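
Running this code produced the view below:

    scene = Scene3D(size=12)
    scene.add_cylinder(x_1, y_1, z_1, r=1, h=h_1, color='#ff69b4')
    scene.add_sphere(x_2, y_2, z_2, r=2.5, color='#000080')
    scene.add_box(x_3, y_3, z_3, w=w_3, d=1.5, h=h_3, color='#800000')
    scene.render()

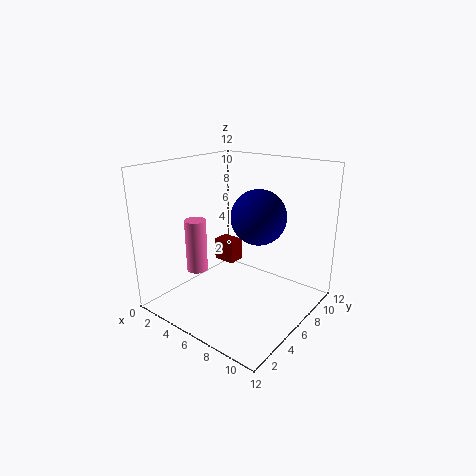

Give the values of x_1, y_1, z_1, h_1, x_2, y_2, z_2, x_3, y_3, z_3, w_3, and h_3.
x_1 = 1, y_1 = 6, z_1 = 1.5, h_1 = 5, x_2 = 6, y_2 = 9, z_2 = 7, x_3 = 2.5, y_3 = 7, z_3 = 2.75, w_3 = 2, h_3 = 2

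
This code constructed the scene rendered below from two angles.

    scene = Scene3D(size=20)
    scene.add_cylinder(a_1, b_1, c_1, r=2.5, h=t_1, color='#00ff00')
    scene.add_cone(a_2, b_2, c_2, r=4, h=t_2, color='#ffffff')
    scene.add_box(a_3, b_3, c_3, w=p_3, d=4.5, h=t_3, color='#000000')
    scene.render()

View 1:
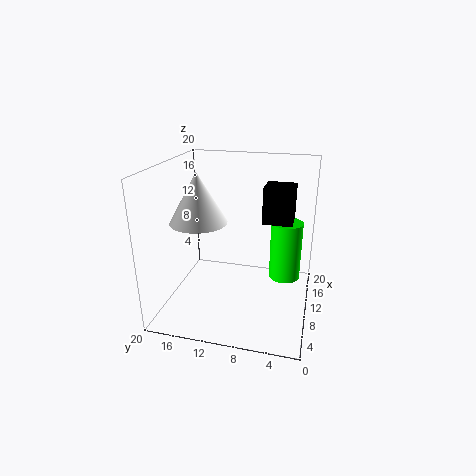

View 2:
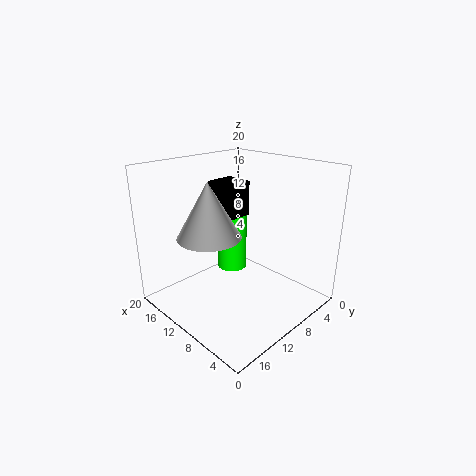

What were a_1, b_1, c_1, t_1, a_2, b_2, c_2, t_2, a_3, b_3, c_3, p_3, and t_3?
a_1 = 17.5; b_1 = 4; c_1 = 0.5; t_1 = 9.5; a_2 = 9.5; b_2 = 15.5; c_2 = 12; t_2 = 7; a_3 = 14.5; b_3 = 3; c_3 = 10.5; p_3 = 4.5; t_3 = 5.5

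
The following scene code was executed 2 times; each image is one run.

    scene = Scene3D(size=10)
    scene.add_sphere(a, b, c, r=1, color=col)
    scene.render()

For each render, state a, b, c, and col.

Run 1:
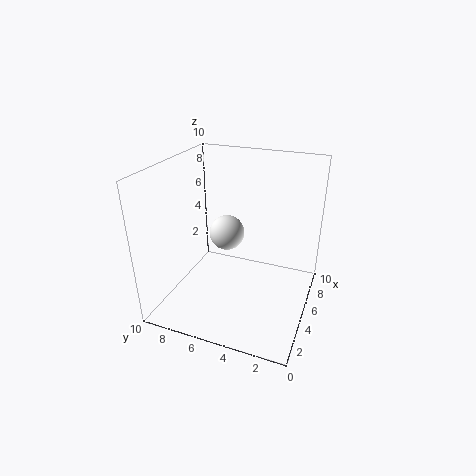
a = 2
b = 4.5
c = 7
col = 'white'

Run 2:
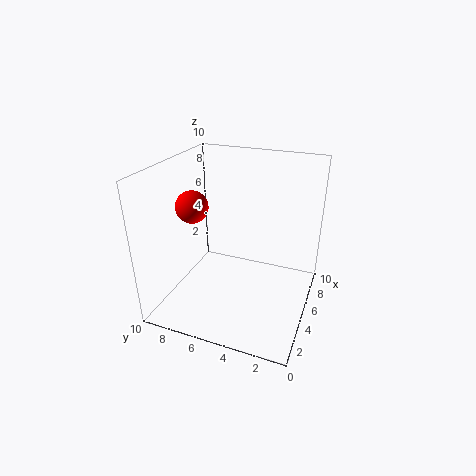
a = 2.5
b = 7
c = 8
col = 'red'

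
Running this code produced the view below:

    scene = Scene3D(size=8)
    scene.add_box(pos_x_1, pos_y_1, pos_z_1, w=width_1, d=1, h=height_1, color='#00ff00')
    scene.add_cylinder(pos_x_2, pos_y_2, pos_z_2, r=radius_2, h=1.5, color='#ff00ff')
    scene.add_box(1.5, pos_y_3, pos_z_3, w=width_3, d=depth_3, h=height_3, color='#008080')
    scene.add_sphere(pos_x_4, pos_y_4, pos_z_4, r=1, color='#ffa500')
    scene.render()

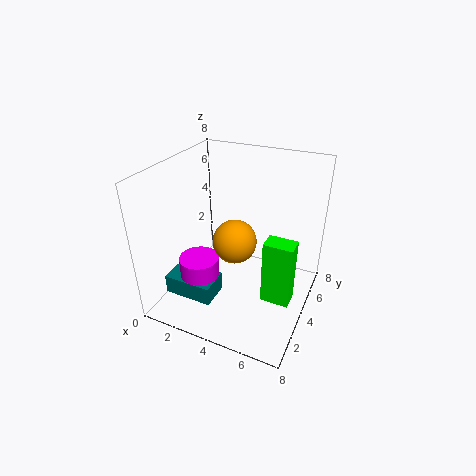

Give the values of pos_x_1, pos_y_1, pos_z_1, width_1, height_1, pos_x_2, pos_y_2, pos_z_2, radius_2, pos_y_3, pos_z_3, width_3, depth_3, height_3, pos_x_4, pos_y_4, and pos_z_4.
pos_x_1 = 6
pos_y_1 = 2.5
pos_z_1 = 1.5
width_1 = 1.5
height_1 = 3.5
pos_x_2 = 3
pos_y_2 = 1.5
pos_z_2 = 2.5
radius_2 = 1
pos_y_3 = 0.5
pos_z_3 = 2
width_3 = 2.5
depth_3 = 1.5
height_3 = 1
pos_x_4 = 5
pos_y_4 = 1.5
pos_z_4 = 5.5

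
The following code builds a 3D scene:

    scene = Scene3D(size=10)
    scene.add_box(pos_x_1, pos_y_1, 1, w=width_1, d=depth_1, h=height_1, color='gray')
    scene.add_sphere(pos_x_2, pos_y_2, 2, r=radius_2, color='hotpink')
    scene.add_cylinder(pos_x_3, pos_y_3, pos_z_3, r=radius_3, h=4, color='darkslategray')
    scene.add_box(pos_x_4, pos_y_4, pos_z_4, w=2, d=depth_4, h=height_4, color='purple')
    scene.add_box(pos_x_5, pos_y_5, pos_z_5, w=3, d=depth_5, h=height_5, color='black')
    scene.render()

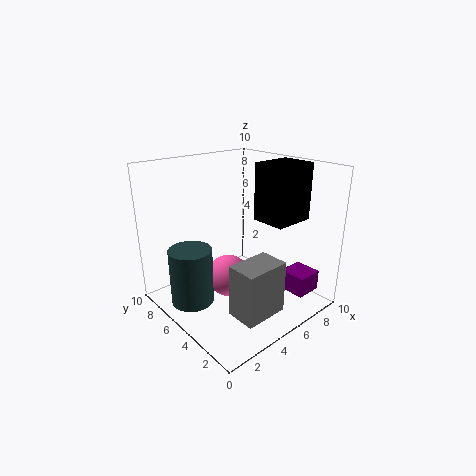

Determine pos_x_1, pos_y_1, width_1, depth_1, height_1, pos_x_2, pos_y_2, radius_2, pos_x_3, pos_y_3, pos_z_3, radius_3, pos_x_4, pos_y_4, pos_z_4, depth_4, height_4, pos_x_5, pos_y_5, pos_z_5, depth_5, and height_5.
pos_x_1 = 2.5
pos_y_1 = 1
width_1 = 3
depth_1 = 2
height_1 = 3.5
pos_x_2 = 4.5
pos_y_2 = 5.5
radius_2 = 1.5
pos_x_3 = 2
pos_y_3 = 6.5
pos_z_3 = 0.5
radius_3 = 1.5
pos_x_4 = 8
pos_y_4 = 1.5
pos_z_4 = 0.5
depth_4 = 2
height_4 = 1.5
pos_x_5 = 6.5
pos_y_5 = 2.5
pos_z_5 = 6
depth_5 = 2.5
height_5 = 4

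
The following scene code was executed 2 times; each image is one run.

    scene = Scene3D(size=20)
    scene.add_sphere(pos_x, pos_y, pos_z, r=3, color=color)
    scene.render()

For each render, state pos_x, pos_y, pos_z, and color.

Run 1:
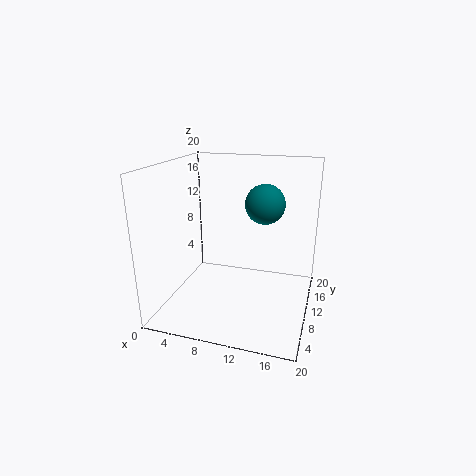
pos_x = 12.5, pos_y = 15.5, pos_z = 13.5, color = 'teal'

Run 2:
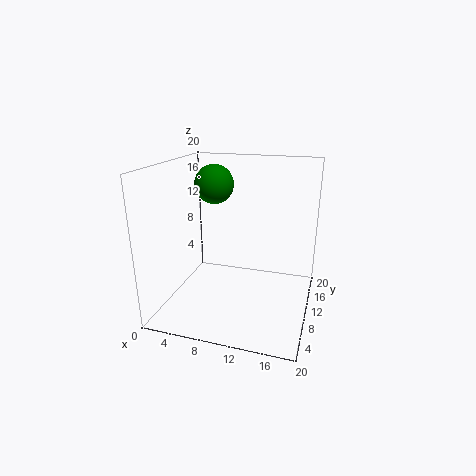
pos_x = 4.5, pos_y = 15.5, pos_z = 16, color = 'green'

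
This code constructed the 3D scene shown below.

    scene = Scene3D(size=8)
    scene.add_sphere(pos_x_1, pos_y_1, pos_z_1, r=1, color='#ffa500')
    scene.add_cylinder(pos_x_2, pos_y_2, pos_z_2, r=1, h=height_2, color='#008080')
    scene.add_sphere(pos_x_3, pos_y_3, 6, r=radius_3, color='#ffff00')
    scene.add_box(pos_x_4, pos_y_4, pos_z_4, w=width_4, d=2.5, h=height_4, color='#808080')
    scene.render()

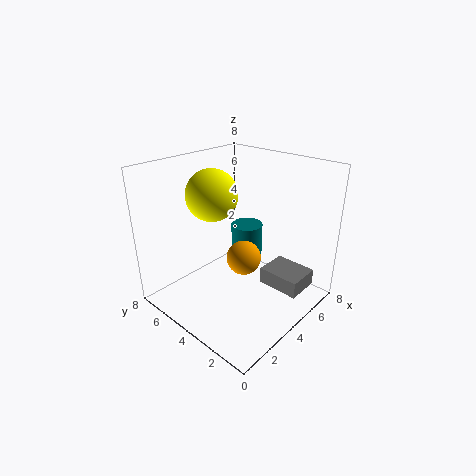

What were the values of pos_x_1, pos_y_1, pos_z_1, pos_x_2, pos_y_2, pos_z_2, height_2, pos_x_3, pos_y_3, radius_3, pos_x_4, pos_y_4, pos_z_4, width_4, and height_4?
pos_x_1 = 4.5; pos_y_1 = 4; pos_z_1 = 2.5; pos_x_2 = 6.5; pos_y_2 = 5.5; pos_z_2 = 1.5; height_2 = 2; pos_x_3 = 4; pos_y_3 = 6; radius_3 = 1.5; pos_x_4 = 5.5; pos_y_4 = 1; pos_z_4 = 0.5; width_4 = 2; height_4 = 1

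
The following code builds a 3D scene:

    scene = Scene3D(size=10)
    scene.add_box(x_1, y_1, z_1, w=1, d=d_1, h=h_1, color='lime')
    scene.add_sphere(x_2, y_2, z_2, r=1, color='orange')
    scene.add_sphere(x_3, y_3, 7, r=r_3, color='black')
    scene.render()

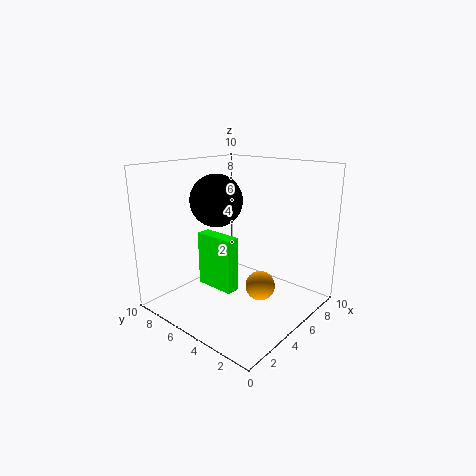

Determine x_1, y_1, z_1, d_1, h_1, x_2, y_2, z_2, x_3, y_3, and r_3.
x_1 = 4
y_1 = 5
z_1 = 1
d_1 = 3
h_1 = 4
x_2 = 5
y_2 = 3
z_2 = 2
x_3 = 6
y_3 = 8
r_3 = 2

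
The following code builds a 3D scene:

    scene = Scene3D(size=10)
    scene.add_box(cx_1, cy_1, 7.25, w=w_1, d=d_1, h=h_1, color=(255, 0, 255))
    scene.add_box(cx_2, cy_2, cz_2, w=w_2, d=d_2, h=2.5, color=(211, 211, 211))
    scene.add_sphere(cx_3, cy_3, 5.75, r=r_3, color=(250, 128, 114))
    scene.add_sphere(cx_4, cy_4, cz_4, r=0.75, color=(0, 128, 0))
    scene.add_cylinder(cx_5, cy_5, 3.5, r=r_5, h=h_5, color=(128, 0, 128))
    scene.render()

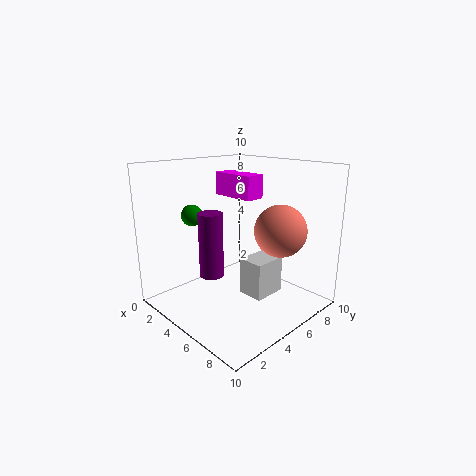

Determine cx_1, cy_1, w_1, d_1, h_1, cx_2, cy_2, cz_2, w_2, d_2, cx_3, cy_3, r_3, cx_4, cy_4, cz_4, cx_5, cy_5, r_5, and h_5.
cx_1 = 1; cy_1 = 6.5; w_1 = 3.5; d_1 = 1.5; h_1 = 1.75; cx_2 = 6; cy_2 = 4.25; cz_2 = 1.5; w_2 = 1.75; d_2 = 2.25; cx_3 = 7.5; cy_3 = 6.5; r_3 = 1.75; cx_4 = 2.5; cy_4 = 3; cz_4 = 6.5; cx_5 = 5.75; cy_5 = 2; r_5 = 0.75; h_5 = 4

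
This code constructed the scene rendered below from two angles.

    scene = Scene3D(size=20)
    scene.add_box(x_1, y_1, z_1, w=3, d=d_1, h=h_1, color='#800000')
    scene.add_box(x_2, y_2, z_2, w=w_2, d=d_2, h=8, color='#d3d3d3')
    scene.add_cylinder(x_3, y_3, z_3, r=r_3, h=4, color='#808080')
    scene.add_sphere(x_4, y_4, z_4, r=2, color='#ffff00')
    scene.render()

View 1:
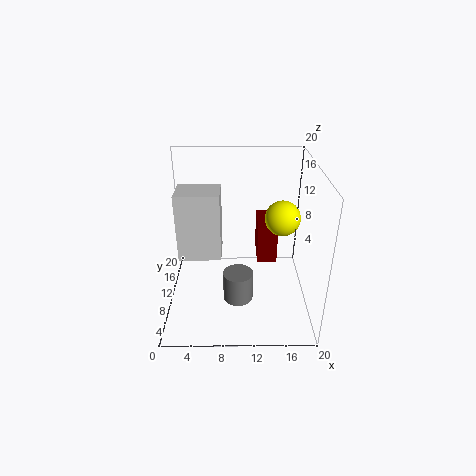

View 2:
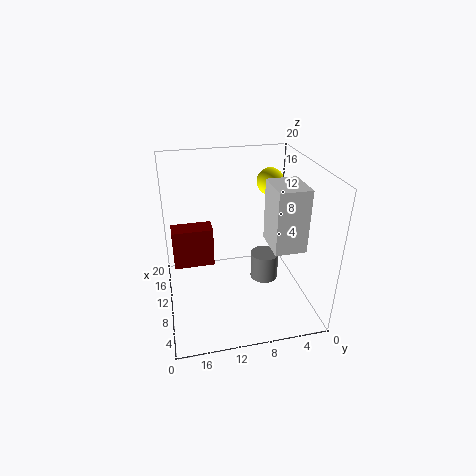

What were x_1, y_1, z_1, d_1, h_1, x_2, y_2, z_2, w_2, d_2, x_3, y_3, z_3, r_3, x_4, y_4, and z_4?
x_1 = 13
y_1 = 13
z_1 = 4
d_1 = 6
h_1 = 6
x_2 = 3
y_2 = 3
z_2 = 11
w_2 = 5
d_2 = 4
x_3 = 10
y_3 = 6
z_3 = 3
r_3 = 2
x_4 = 15
y_4 = 4
z_4 = 16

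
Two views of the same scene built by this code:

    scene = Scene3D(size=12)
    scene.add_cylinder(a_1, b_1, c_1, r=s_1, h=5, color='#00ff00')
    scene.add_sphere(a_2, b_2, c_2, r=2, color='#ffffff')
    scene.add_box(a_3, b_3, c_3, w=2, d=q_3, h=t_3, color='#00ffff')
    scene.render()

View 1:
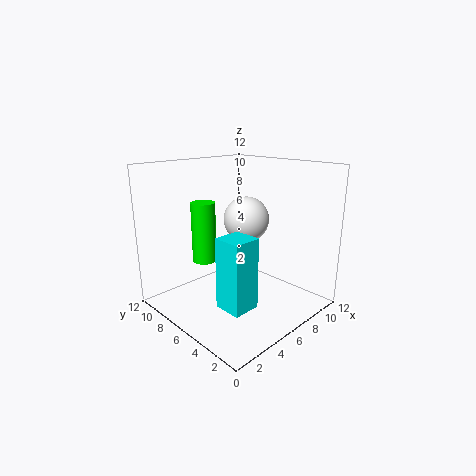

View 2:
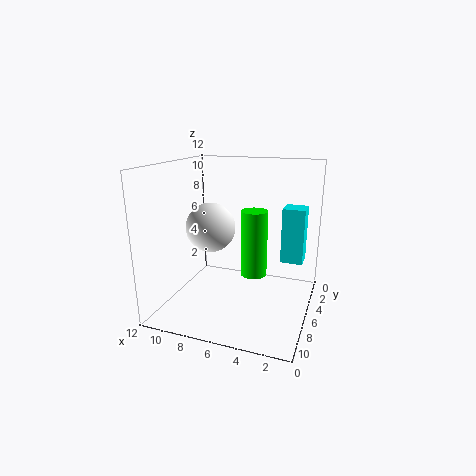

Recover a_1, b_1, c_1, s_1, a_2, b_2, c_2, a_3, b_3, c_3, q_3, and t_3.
a_1 = 4; b_1 = 8; c_1 = 4; s_1 = 1; a_2 = 8; b_2 = 7; c_2 = 7; a_3 = 1; b_3 = 1; c_3 = 3; q_3 = 2; t_3 = 5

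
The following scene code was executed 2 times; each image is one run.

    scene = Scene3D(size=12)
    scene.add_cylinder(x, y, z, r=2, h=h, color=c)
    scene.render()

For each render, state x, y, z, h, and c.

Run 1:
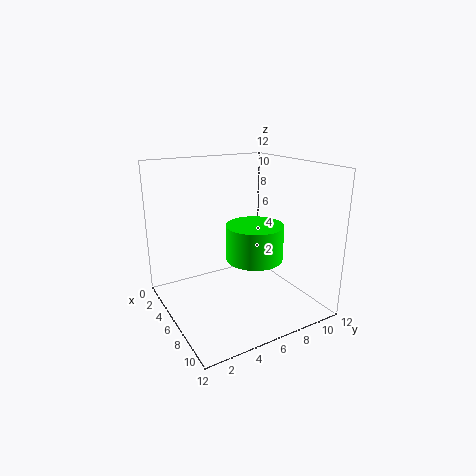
x = 10, y = 5, z = 6, h = 2.5, c = 'lime'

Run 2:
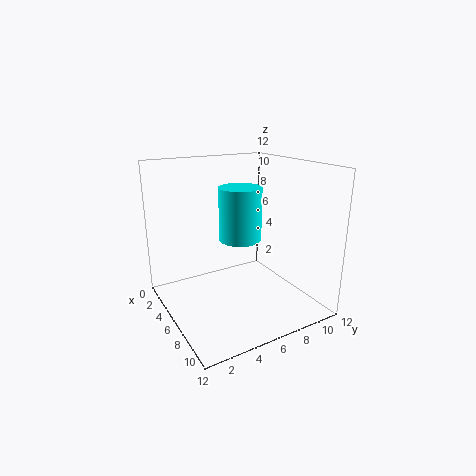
x = 3, y = 8, z = 4.5, h = 5, c = 'cyan'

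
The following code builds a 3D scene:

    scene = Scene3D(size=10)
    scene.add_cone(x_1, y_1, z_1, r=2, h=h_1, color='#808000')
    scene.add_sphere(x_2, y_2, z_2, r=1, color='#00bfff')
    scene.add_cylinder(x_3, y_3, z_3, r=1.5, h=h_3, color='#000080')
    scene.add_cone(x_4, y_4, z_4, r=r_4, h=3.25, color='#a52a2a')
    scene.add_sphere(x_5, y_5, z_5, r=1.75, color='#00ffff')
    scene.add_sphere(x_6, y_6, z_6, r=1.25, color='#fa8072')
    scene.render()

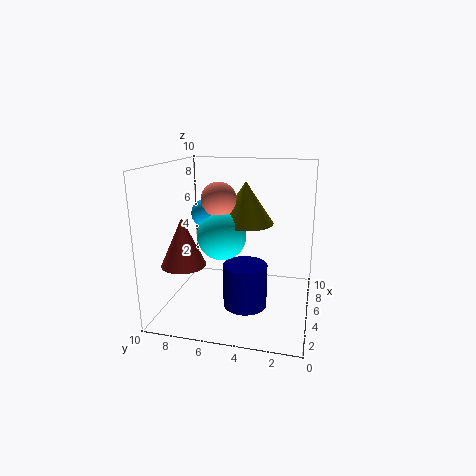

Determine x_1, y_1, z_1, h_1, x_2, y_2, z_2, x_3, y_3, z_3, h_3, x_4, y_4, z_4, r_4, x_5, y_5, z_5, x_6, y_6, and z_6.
x_1 = 6.25, y_1 = 4.75, z_1 = 5.75, h_1 = 3, x_2 = 5.5, y_2 = 7.5, z_2 = 6.5, x_3 = 4, y_3 = 4.25, z_3 = 0.5, h_3 = 3, x_4 = 3, y_4 = 8.25, z_4 = 3.5, r_4 = 1.5, x_5 = 5.25, y_5 = 6.25, z_5 = 5, x_6 = 5.5, y_6 = 6.5, z_6 = 7.5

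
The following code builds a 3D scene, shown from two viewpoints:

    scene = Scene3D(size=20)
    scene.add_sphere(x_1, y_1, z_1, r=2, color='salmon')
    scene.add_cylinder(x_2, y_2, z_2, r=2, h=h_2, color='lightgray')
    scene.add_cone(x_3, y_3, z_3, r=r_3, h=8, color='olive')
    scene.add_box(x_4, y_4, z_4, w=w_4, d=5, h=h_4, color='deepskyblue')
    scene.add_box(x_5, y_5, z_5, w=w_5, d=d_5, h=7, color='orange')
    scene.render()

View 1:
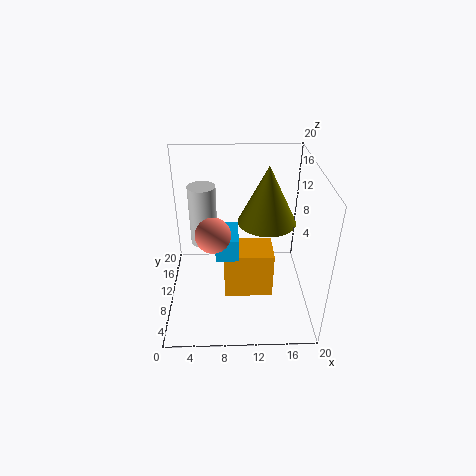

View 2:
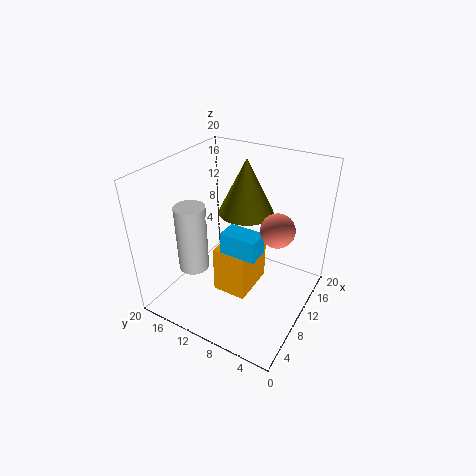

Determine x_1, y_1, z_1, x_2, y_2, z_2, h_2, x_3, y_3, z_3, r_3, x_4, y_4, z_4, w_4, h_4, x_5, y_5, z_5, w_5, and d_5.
x_1 = 7
y_1 = 3
z_1 = 15
x_2 = 5
y_2 = 14
z_2 = 7
h_2 = 9
x_3 = 14
y_3 = 11
z_3 = 12
r_3 = 4
x_4 = 7
y_4 = 6
z_4 = 9
w_4 = 3
h_4 = 3
x_5 = 8
y_5 = 8
z_5 = 1
w_5 = 7
d_5 = 5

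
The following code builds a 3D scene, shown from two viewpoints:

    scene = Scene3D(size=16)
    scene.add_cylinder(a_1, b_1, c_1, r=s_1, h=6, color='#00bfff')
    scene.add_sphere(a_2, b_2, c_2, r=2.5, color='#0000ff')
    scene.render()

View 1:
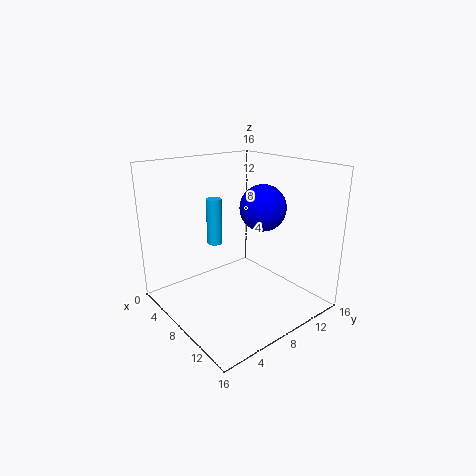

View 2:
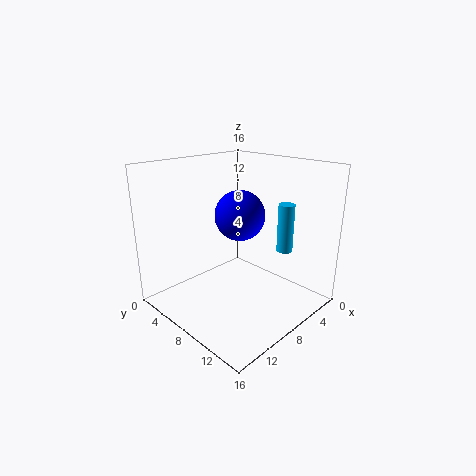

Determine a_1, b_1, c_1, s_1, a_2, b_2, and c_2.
a_1 = 1.25, b_1 = 9.5, c_1 = 4.75, s_1 = 1, a_2 = 9.75, b_2 = 10, c_2 = 11.5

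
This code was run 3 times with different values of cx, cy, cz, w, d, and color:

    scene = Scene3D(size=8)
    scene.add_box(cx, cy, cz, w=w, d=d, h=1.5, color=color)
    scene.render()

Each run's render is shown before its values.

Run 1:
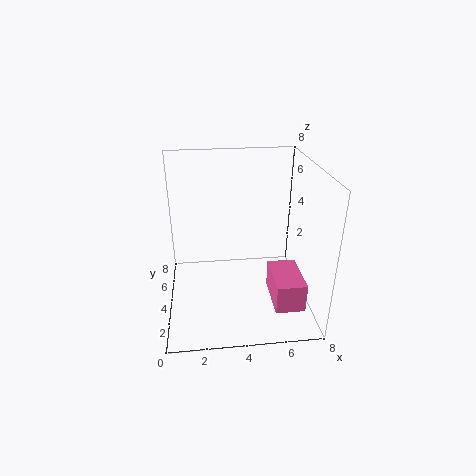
cx = 5.5, cy = 0.5, cz = 1.5, w = 1.5, d = 2.5, color = 'hotpink'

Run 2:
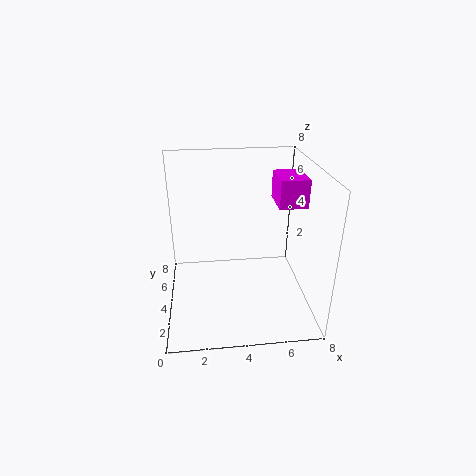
cx = 6, cy = 3, cz = 6, w = 1.5, d = 2, color = 'magenta'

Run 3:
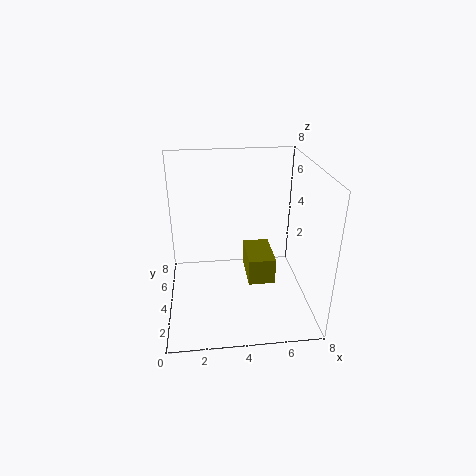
cx = 4.5, cy = 3, cz = 1.5, w = 1.5, d = 2.5, color = 'olive'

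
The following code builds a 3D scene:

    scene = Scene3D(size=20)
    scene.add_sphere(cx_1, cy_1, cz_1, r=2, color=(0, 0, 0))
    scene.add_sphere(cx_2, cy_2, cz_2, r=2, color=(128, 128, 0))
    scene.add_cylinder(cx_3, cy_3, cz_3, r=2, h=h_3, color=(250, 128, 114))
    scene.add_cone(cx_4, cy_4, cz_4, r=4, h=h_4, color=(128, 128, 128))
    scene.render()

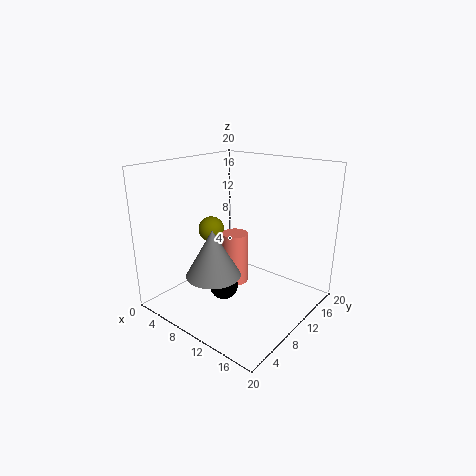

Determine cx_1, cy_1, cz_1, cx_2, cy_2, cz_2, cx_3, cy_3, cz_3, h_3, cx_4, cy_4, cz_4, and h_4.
cx_1 = 9
cy_1 = 8
cz_1 = 3
cx_2 = 3
cy_2 = 12
cz_2 = 9
cx_3 = 7
cy_3 = 13
cz_3 = 1
h_3 = 8
cx_4 = 7
cy_4 = 8
cz_4 = 4
h_4 = 7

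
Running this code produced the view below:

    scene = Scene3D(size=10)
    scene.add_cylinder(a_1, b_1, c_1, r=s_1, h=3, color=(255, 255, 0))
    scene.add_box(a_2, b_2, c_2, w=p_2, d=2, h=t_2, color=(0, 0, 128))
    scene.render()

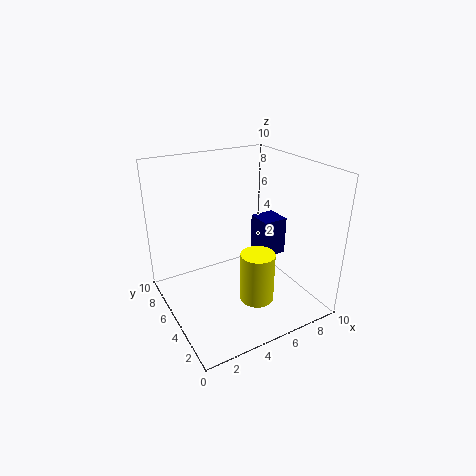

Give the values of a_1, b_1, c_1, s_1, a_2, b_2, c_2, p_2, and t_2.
a_1 = 4, b_1 = 1, c_1 = 3, s_1 = 1, a_2 = 8, b_2 = 6, c_2 = 2, p_2 = 2, t_2 = 3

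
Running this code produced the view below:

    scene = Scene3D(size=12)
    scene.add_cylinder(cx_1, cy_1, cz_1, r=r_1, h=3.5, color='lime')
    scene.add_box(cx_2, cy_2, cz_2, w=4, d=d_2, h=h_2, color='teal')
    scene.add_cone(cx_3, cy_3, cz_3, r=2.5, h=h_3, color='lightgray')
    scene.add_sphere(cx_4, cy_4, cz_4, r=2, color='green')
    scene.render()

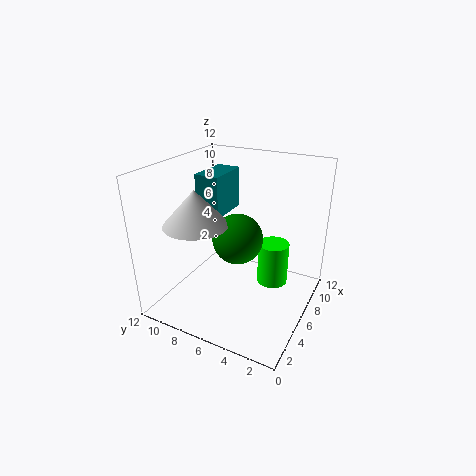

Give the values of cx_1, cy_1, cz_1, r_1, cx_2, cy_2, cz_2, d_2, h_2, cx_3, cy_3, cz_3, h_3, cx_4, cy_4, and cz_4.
cx_1 = 6.5; cy_1 = 3; cz_1 = 2.5; r_1 = 1.25; cx_2 = 7; cy_2 = 8.5; cz_2 = 6.75; d_2 = 2.25; h_2 = 3.75; cx_3 = 3; cy_3 = 8; cz_3 = 8; h_3 = 2.75; cx_4 = 5; cy_4 = 5.5; cz_4 = 6.5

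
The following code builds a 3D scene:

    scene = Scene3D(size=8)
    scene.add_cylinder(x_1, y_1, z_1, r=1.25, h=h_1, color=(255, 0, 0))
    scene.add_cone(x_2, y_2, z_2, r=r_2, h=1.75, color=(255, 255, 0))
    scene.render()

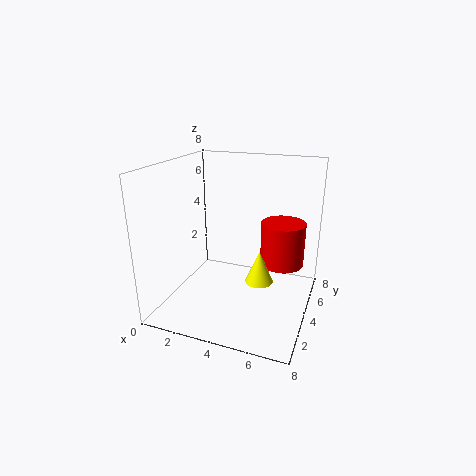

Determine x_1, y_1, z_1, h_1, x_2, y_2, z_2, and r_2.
x_1 = 6.25, y_1 = 5.25, z_1 = 2.25, h_1 = 2.5, x_2 = 5.5, y_2 = 3.25, z_2 = 2, r_2 = 0.75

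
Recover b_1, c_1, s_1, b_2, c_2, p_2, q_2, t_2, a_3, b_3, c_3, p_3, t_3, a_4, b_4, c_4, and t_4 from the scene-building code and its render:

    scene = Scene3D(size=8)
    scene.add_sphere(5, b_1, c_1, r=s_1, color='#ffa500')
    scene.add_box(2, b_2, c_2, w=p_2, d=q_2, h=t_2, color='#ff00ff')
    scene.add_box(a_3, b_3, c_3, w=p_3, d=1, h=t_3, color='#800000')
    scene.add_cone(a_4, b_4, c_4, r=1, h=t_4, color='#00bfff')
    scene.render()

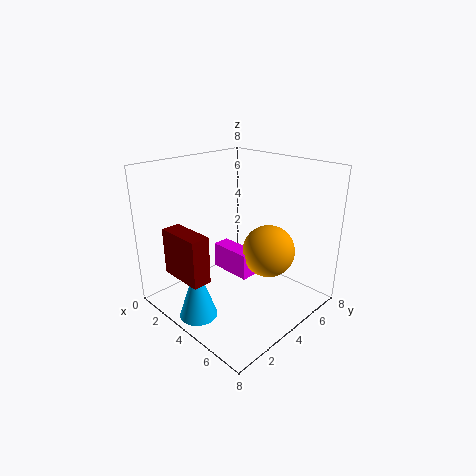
b_1 = 5.5, c_1 = 3, s_1 = 1.5, b_2 = 4, c_2 = 1.5, p_2 = 2.5, q_2 = 1, t_2 = 1.5, a_3 = 2, b_3 = 0.5, c_3 = 2.5, p_3 = 2.5, t_3 = 2.5, a_4 = 4, b_4 = 1, c_4 = 0.5, t_4 = 3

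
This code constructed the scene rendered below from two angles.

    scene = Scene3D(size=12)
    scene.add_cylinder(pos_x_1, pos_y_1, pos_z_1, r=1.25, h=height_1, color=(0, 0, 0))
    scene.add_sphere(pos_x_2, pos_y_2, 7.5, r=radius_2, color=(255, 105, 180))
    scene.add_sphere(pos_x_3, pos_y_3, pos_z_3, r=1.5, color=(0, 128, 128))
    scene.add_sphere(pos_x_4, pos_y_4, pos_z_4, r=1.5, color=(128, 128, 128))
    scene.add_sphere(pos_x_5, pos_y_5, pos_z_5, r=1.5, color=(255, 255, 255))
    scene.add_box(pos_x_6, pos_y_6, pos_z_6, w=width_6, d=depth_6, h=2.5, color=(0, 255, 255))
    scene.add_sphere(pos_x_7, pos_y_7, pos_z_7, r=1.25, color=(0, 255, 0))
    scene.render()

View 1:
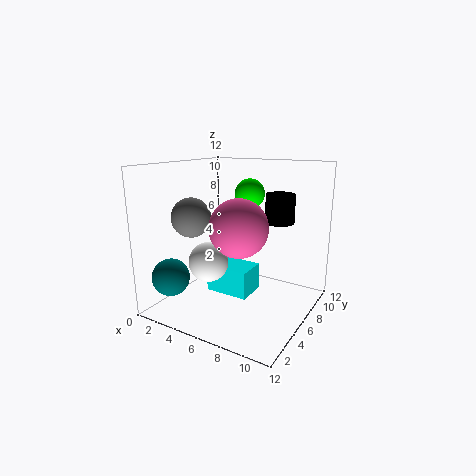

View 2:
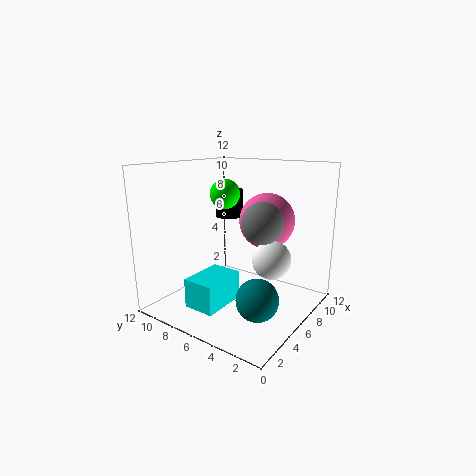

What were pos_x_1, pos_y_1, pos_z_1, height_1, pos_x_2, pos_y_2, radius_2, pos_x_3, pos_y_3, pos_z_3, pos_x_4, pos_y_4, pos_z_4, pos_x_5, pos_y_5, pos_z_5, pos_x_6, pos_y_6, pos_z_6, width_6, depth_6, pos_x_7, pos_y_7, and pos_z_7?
pos_x_1 = 8.5; pos_y_1 = 8.75; pos_z_1 = 7; height_1 = 2.5; pos_x_2 = 7.25; pos_y_2 = 4; radius_2 = 2.25; pos_x_3 = 2.25; pos_y_3 = 1.75; pos_z_3 = 3.25; pos_x_4 = 4; pos_y_4 = 2.5; pos_z_4 = 8.25; pos_x_5 = 5.5; pos_y_5 = 2.5; pos_z_5 = 5; pos_x_6 = 2.5; pos_y_6 = 6.25; pos_z_6 = 0.25; width_6 = 4; depth_6 = 2.75; pos_x_7 = 6.25; pos_y_7 = 7.5; pos_z_7 = 9.5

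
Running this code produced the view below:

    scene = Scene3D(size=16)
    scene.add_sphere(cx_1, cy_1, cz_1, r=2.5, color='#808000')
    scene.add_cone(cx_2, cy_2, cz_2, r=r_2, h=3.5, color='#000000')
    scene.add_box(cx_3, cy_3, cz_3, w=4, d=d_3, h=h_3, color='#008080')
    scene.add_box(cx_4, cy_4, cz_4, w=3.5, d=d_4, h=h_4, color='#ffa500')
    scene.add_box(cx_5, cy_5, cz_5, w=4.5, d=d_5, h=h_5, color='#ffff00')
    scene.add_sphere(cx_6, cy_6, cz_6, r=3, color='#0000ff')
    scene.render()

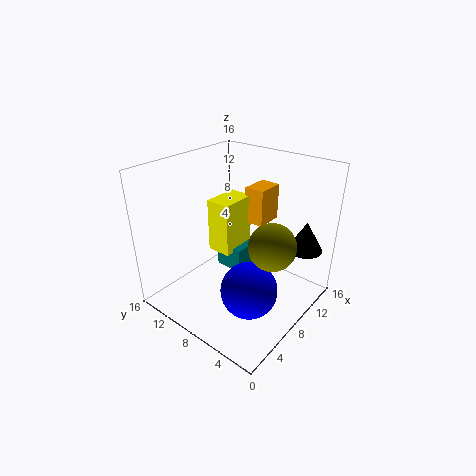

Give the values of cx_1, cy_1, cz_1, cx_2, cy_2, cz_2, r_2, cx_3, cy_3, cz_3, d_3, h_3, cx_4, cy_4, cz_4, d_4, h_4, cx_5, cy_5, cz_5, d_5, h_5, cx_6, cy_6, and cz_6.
cx_1 = 8
cy_1 = 3.5
cz_1 = 8.5
cx_2 = 13.5
cy_2 = 2.5
cz_2 = 6
r_2 = 2
cx_3 = 9.5
cy_3 = 9
cz_3 = 2
d_3 = 3.5
h_3 = 3
cx_4 = 12.5
cy_4 = 8
cz_4 = 7.5
d_4 = 2.5
h_4 = 4.5
cx_5 = 8.5
cy_5 = 10
cz_5 = 4.5
d_5 = 3
h_5 = 6.5
cx_6 = 5.5
cy_6 = 4.5
cz_6 = 4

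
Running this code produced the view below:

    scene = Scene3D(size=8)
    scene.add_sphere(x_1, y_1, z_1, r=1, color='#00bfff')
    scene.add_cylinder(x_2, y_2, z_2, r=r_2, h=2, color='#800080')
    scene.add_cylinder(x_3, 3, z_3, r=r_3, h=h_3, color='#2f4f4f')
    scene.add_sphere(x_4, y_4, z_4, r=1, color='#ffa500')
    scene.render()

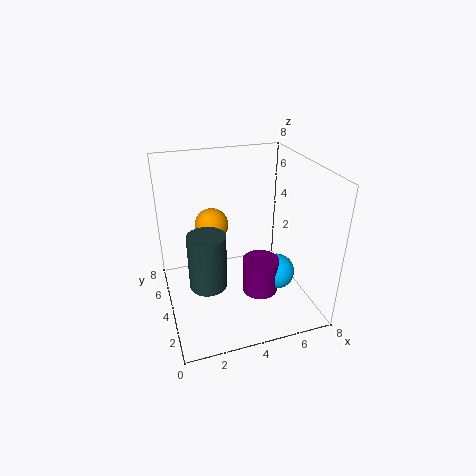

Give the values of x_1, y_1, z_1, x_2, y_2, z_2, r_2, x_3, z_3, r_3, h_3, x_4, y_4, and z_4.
x_1 = 6
y_1 = 3
z_1 = 2
x_2 = 5
y_2 = 3
z_2 = 1
r_2 = 1
x_3 = 2
z_3 = 2
r_3 = 1
h_3 = 3
x_4 = 3
y_4 = 6
z_4 = 4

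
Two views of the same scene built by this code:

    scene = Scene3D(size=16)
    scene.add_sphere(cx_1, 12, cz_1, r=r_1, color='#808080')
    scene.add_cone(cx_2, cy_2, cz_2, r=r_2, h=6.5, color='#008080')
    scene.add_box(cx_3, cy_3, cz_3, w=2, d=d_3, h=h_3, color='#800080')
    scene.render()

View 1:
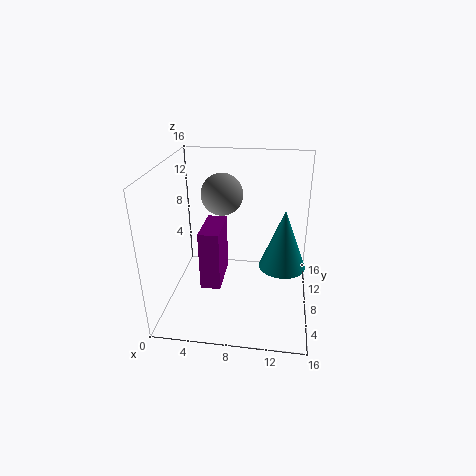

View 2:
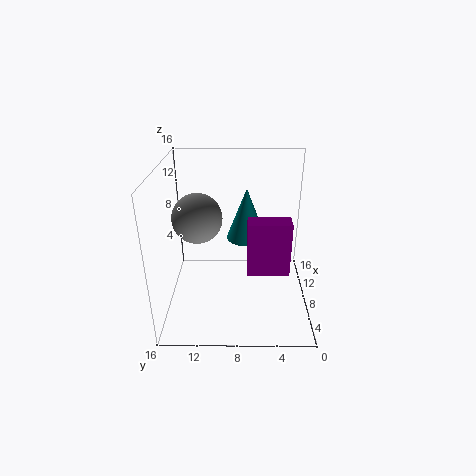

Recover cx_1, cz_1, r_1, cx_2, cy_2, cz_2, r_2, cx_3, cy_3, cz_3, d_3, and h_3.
cx_1 = 5.5
cz_1 = 11.5
r_1 = 2.5
cx_2 = 13
cy_2 = 7
cz_2 = 5.5
r_2 = 2.5
cx_3 = 5
cy_3 = 2.5
cz_3 = 5
d_3 = 4.5
h_3 = 6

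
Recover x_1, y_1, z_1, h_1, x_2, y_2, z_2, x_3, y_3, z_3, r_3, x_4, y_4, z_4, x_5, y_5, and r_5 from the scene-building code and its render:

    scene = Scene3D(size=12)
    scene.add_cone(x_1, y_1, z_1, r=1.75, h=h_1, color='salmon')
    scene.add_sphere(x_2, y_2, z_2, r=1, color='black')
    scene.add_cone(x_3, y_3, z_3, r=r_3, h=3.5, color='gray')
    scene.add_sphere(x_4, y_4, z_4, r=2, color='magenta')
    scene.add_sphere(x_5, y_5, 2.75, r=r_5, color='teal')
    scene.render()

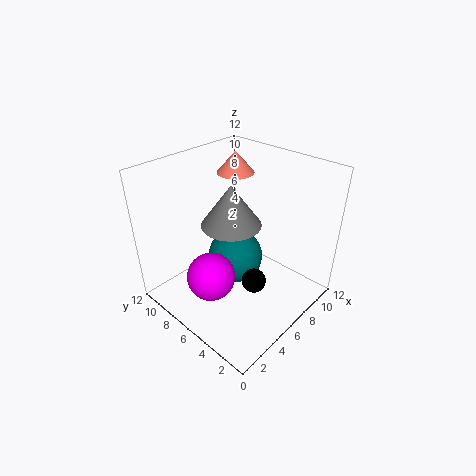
x_1 = 10; y_1 = 10; z_1 = 9.5; h_1 = 2; x_2 = 5.5; y_2 = 3.75; z_2 = 3; x_3 = 6; y_3 = 6.75; z_3 = 7; r_3 = 2.5; x_4 = 3.25; y_4 = 6.5; z_4 = 3.25; x_5 = 7.25; y_5 = 7.5; r_5 = 2.5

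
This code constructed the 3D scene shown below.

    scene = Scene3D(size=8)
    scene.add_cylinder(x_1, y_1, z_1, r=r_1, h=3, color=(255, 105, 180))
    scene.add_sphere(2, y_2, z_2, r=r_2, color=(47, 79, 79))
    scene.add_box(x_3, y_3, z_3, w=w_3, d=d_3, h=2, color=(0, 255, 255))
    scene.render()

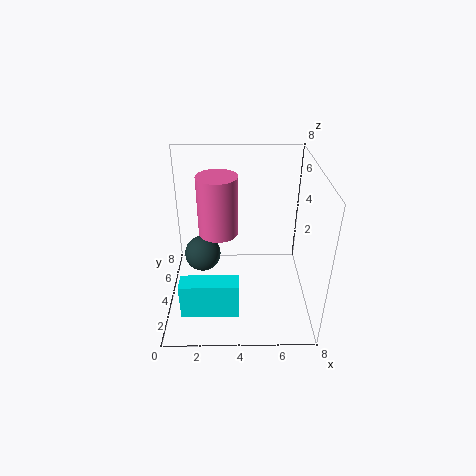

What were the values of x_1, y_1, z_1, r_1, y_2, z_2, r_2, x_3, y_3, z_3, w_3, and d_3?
x_1 = 3; y_1 = 3; z_1 = 5; r_1 = 1; y_2 = 4; z_2 = 3; r_2 = 1; x_3 = 1; y_3 = 1; z_3 = 1; w_3 = 3; d_3 = 1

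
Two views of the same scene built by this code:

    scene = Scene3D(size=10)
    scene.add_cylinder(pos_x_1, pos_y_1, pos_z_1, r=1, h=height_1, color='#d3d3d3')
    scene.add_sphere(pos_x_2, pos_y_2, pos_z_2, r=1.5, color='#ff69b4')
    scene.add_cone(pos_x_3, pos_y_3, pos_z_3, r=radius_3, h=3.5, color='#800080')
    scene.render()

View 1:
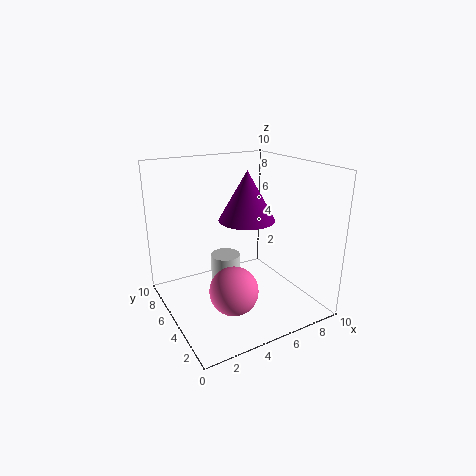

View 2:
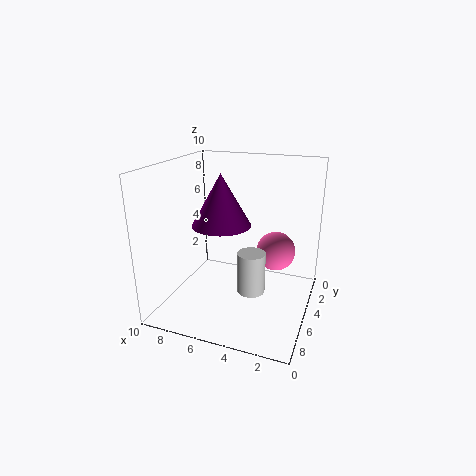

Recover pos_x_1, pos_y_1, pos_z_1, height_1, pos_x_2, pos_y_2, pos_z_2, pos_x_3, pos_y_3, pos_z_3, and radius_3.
pos_x_1 = 4
pos_y_1 = 5
pos_z_1 = 1
height_1 = 3
pos_x_2 = 3
pos_y_2 = 2
pos_z_2 = 3
pos_x_3 = 6
pos_y_3 = 5.5
pos_z_3 = 6
radius_3 = 2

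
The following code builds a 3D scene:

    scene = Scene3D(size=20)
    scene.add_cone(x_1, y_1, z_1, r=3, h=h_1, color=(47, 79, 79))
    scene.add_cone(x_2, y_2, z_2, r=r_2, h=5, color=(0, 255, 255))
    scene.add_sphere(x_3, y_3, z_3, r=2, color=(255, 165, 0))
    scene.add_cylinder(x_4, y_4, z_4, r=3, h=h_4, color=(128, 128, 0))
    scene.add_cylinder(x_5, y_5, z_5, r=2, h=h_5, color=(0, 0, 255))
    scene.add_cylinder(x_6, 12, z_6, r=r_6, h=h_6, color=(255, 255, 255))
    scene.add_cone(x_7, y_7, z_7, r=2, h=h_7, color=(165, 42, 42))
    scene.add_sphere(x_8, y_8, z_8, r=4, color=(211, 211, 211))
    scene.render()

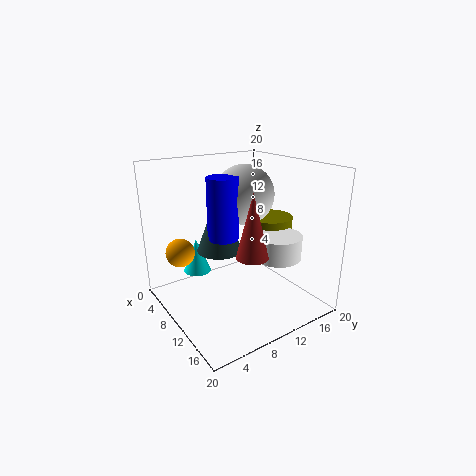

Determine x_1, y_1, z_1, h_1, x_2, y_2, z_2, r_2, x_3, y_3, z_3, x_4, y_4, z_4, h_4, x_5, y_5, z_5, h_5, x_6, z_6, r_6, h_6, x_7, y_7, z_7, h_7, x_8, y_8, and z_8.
x_1 = 10
y_1 = 7
z_1 = 9
h_1 = 8
x_2 = 5
y_2 = 6
z_2 = 4
r_2 = 2
x_3 = 6
y_3 = 3
z_3 = 8
x_4 = 12
y_4 = 14
z_4 = 10
h_4 = 3
x_5 = 11
y_5 = 7
z_5 = 11
h_5 = 8
x_6 = 16
z_6 = 9
r_6 = 3
h_6 = 3
x_7 = 16
y_7 = 8
z_7 = 10
h_7 = 8
x_8 = 10
y_8 = 11
z_8 = 16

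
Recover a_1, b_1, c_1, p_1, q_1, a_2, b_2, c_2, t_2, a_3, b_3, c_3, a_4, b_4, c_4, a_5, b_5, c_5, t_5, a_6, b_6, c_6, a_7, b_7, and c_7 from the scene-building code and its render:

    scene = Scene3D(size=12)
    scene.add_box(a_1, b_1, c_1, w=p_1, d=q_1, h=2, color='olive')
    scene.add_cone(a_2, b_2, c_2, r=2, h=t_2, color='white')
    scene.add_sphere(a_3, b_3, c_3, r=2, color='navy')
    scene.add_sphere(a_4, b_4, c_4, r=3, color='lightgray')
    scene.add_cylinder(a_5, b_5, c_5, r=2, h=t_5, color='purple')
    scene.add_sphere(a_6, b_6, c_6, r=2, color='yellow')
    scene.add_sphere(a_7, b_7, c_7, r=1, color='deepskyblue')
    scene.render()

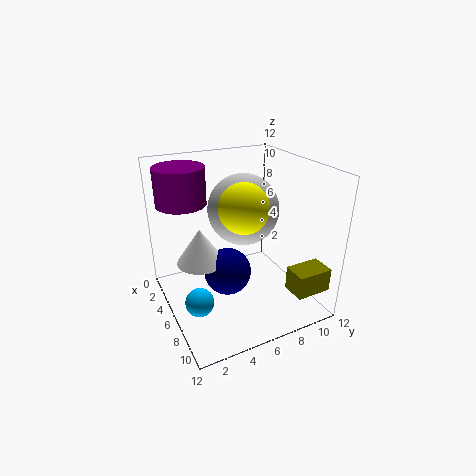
a_1 = 9, b_1 = 9, c_1 = 2, p_1 = 2, q_1 = 3, a_2 = 5, b_2 = 3, c_2 = 4, t_2 = 3, a_3 = 6, b_3 = 5, c_3 = 3, a_4 = 5, b_4 = 7, c_4 = 8, a_5 = 4, b_5 = 2, c_5 = 9, t_5 = 3, a_6 = 7, b_6 = 6, c_6 = 9, a_7 = 10, b_7 = 1, c_7 = 4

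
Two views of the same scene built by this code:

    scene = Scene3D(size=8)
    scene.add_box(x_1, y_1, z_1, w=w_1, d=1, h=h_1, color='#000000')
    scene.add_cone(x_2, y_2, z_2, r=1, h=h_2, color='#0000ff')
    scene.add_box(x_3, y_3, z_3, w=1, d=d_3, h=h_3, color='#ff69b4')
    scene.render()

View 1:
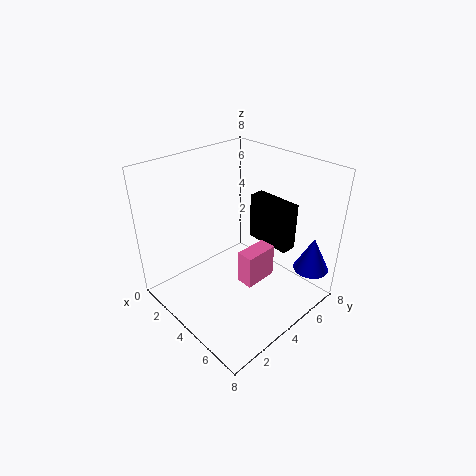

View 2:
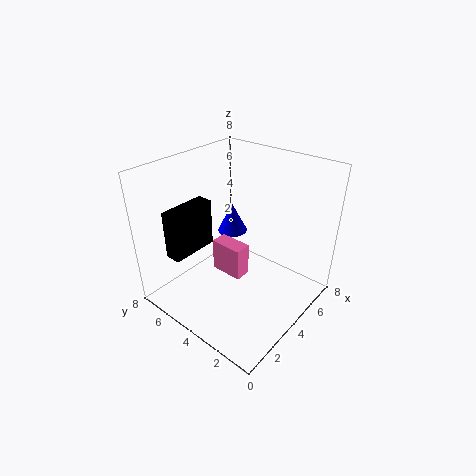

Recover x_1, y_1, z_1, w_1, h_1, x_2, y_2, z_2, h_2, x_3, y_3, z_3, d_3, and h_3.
x_1 = 2; y_1 = 7; z_1 = 2; w_1 = 3; h_1 = 3; x_2 = 7; y_2 = 7; z_2 = 2; h_2 = 2; x_3 = 4; y_3 = 4; z_3 = 1; d_3 = 2; h_3 = 2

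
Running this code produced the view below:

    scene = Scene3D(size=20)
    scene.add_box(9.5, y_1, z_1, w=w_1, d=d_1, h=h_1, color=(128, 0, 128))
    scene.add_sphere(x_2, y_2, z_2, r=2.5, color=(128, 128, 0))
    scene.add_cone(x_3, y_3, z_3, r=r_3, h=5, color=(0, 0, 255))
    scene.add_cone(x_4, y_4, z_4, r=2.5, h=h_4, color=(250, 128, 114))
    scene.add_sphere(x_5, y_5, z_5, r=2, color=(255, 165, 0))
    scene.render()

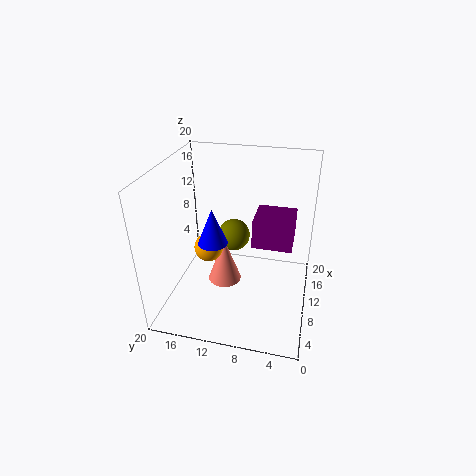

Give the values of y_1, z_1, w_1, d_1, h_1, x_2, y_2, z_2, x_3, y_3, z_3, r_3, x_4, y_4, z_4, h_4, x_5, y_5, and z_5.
y_1 = 2.5, z_1 = 9, w_1 = 5.5, d_1 = 5.5, h_1 = 4, x_2 = 15.5, y_2 = 12, z_2 = 7, x_3 = 8, y_3 = 13, z_3 = 10, r_3 = 2, x_4 = 11.5, y_4 = 12.5, z_4 = 1.5, h_4 = 7, x_5 = 9, y_5 = 14, z_5 = 8.5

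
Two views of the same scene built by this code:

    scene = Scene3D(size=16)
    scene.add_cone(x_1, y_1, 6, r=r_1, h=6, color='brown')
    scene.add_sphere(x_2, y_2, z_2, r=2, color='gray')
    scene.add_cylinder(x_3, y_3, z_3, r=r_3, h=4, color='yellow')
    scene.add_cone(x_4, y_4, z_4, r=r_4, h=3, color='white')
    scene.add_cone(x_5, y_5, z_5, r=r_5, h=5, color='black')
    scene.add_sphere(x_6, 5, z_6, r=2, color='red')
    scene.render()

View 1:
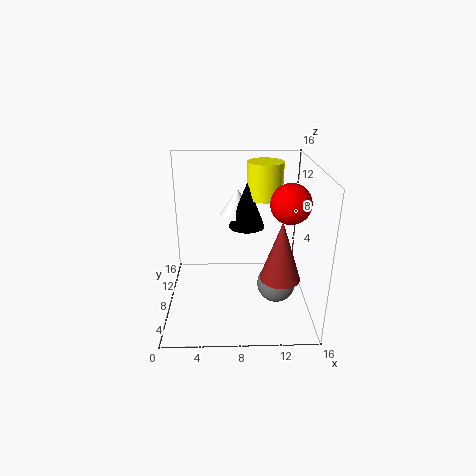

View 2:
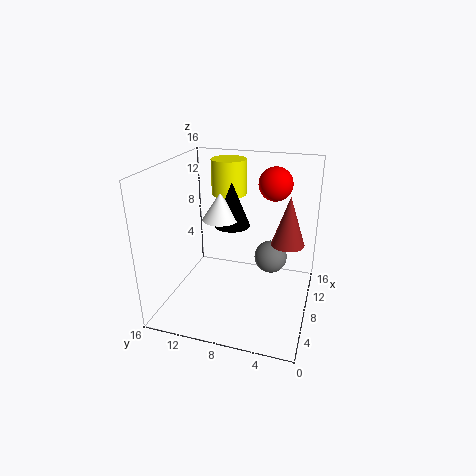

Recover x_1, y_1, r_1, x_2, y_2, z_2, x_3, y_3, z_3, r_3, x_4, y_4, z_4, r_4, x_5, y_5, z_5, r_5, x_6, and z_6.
x_1 = 12
y_1 = 3
r_1 = 2
x_2 = 12
y_2 = 5
z_2 = 4
x_3 = 11
y_3 = 10
z_3 = 12
r_3 = 2
x_4 = 8
y_4 = 10
z_4 = 10
r_4 = 2
x_5 = 9
y_5 = 9
z_5 = 9
r_5 = 2
x_6 = 13
z_6 = 13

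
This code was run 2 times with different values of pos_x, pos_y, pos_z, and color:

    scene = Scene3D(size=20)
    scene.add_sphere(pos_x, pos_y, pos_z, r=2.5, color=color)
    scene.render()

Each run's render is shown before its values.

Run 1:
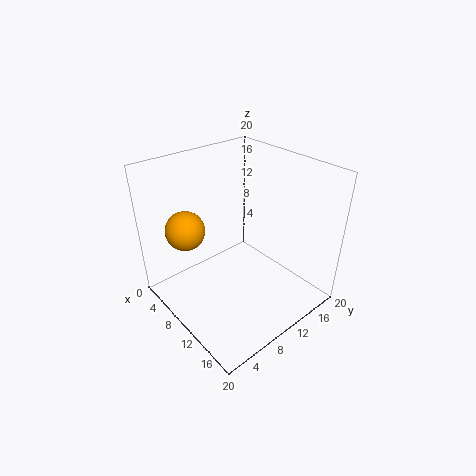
pos_x = 8
pos_y = 3
pos_z = 13
color = 'orange'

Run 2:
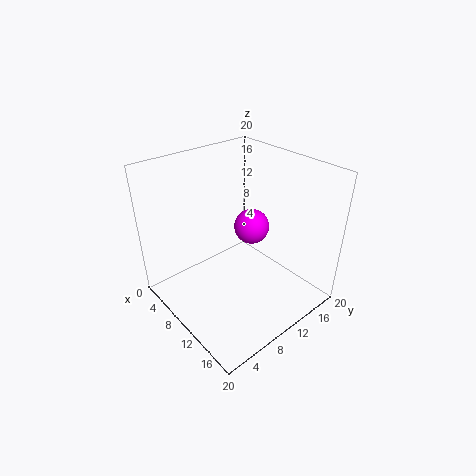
pos_x = 9.5
pos_y = 13
pos_z = 10.5
color = 'magenta'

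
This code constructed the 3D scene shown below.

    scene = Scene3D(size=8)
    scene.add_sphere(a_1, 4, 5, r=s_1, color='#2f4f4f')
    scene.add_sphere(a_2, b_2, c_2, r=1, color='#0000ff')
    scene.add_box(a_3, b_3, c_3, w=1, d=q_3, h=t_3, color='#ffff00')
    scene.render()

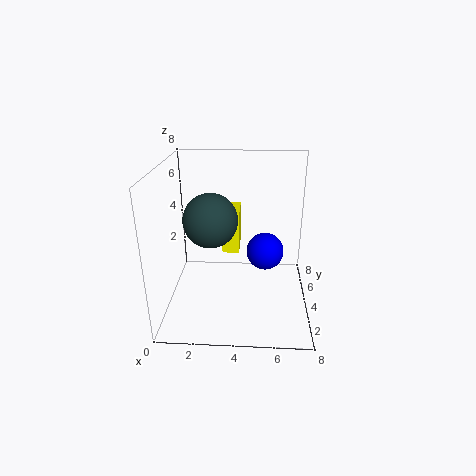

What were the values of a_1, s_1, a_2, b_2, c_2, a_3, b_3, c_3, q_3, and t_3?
a_1 = 2.5, s_1 = 1.5, a_2 = 5.5, b_2 = 3.5, c_2 = 3.5, a_3 = 3, b_3 = 5, c_3 = 2.5, q_3 = 2, t_3 = 2.5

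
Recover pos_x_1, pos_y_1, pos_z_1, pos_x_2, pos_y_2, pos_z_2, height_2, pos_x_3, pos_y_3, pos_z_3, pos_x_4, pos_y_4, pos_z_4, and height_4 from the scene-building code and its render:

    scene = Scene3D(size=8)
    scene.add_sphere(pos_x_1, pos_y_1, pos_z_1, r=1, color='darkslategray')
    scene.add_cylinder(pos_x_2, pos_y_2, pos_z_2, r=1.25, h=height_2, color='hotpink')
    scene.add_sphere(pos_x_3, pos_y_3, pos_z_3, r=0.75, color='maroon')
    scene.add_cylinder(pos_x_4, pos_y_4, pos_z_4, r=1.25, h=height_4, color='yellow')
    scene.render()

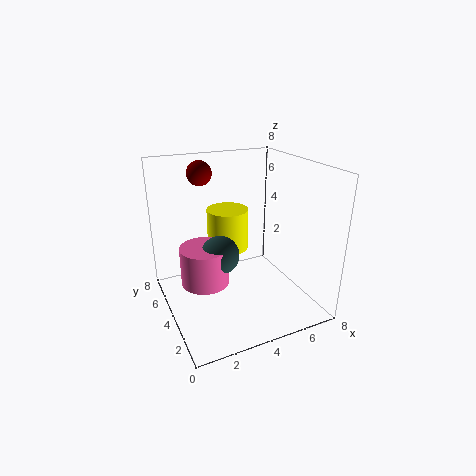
pos_x_1 = 2.5
pos_y_1 = 3
pos_z_1 = 3.75
pos_x_2 = 1.75
pos_y_2 = 3.25
pos_z_2 = 2.25
height_2 = 2
pos_x_3 = 3
pos_y_3 = 7.25
pos_z_3 = 7
pos_x_4 = 4.25
pos_y_4 = 6
pos_z_4 = 2.5
height_4 = 2.5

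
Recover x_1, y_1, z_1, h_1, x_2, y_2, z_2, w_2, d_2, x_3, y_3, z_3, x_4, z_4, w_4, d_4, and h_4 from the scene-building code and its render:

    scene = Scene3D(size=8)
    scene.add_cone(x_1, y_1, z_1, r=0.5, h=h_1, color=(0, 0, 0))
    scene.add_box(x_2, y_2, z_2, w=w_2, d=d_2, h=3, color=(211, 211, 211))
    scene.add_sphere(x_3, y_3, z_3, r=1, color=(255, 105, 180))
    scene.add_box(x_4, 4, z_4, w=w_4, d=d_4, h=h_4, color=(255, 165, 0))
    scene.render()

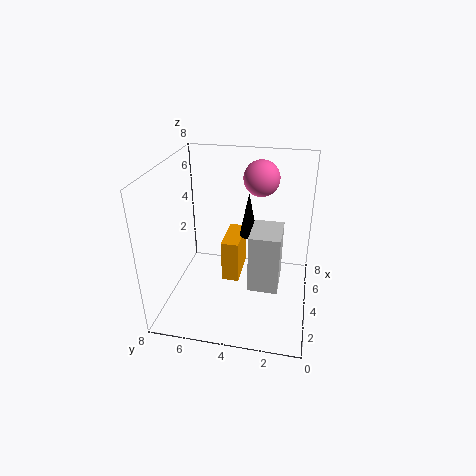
x_1 = 4.5, y_1 = 3.5, z_1 = 4, h_1 = 2.5, x_2 = 1.5, y_2 = 1.5, z_2 = 2.5, w_2 = 2, d_2 = 1.5, x_3 = 5.5, y_3 = 3, z_3 = 7, x_4 = 4, z_4 = 1, w_4 = 2.5, d_4 = 1, h_4 = 2.5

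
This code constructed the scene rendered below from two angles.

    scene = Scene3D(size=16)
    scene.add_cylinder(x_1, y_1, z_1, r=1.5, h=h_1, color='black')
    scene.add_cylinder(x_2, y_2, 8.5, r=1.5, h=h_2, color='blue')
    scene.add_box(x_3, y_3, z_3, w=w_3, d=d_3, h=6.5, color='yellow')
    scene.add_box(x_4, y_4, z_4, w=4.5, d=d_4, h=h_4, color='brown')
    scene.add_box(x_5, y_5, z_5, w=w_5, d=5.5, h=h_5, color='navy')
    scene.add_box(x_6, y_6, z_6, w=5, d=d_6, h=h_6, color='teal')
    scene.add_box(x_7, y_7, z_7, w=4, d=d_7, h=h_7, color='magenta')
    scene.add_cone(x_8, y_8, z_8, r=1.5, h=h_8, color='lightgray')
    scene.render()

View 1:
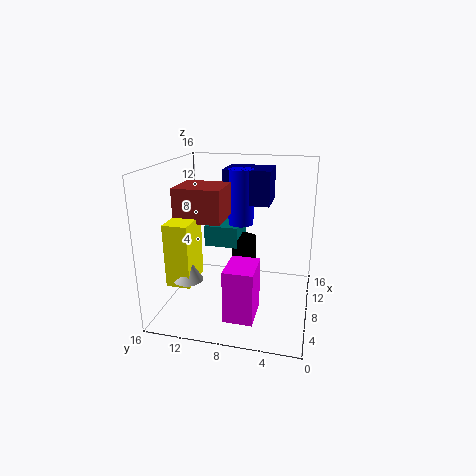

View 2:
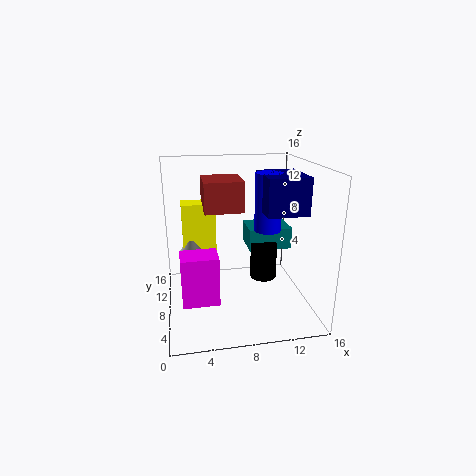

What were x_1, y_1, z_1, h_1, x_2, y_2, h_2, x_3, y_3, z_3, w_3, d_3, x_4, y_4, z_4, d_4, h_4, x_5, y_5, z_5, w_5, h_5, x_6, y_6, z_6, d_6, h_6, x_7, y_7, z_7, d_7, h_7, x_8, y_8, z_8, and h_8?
x_1 = 11
y_1 = 8
z_1 = 3
h_1 = 4
x_2 = 11.5
y_2 = 8.5
h_2 = 6.5
x_3 = 2
y_3 = 11.5
z_3 = 4.5
w_3 = 4
d_3 = 2.5
x_4 = 4.5
y_4 = 9
z_4 = 10.5
d_4 = 5
h_4 = 3.5
x_5 = 10.5
y_5 = 5
z_5 = 11
w_5 = 4.5
h_5 = 4
x_6 = 9.5
y_6 = 8.5
z_6 = 6
d_6 = 4
h_6 = 2.5
x_7 = 1.5
y_7 = 5
z_7 = 1.5
d_7 = 3
h_7 = 5.5
x_8 = 3
y_8 = 12
z_8 = 5
h_8 = 2.5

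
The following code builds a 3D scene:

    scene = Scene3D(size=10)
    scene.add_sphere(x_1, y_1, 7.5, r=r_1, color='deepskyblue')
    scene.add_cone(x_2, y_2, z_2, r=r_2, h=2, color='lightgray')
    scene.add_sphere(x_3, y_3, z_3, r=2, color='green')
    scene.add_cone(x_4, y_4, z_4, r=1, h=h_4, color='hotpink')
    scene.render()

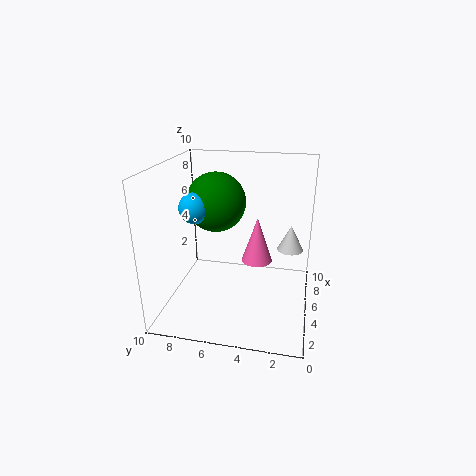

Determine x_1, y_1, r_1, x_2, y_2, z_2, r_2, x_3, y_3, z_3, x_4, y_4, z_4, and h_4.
x_1 = 3.5, y_1 = 7.5, r_1 = 1, x_2 = 8, y_2 = 1.5, z_2 = 3, r_2 = 1, x_3 = 5, y_3 = 6.5, z_3 = 7.5, x_4 = 4, y_4 = 3.5, z_4 = 4, h_4 = 3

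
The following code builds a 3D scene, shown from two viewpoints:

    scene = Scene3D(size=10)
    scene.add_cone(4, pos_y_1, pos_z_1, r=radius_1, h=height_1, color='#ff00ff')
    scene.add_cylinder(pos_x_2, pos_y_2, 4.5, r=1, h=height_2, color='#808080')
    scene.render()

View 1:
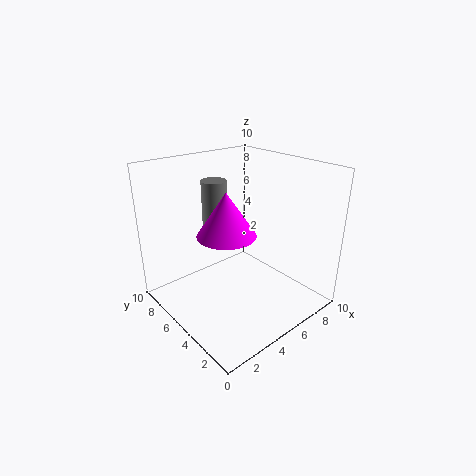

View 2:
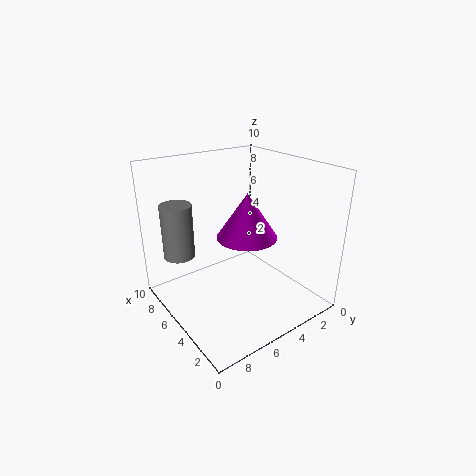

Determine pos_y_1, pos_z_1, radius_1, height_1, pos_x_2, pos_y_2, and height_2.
pos_y_1 = 5; pos_z_1 = 5.5; radius_1 = 2; height_1 = 3; pos_x_2 = 6; pos_y_2 = 9; height_2 = 3.5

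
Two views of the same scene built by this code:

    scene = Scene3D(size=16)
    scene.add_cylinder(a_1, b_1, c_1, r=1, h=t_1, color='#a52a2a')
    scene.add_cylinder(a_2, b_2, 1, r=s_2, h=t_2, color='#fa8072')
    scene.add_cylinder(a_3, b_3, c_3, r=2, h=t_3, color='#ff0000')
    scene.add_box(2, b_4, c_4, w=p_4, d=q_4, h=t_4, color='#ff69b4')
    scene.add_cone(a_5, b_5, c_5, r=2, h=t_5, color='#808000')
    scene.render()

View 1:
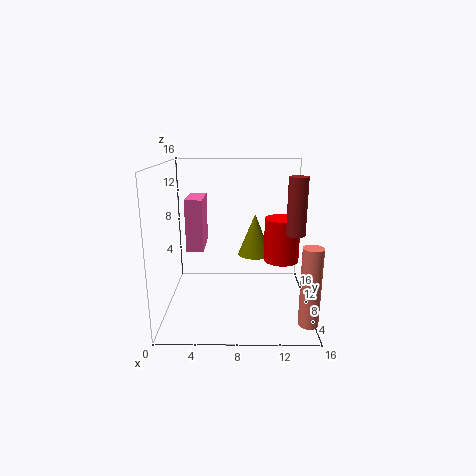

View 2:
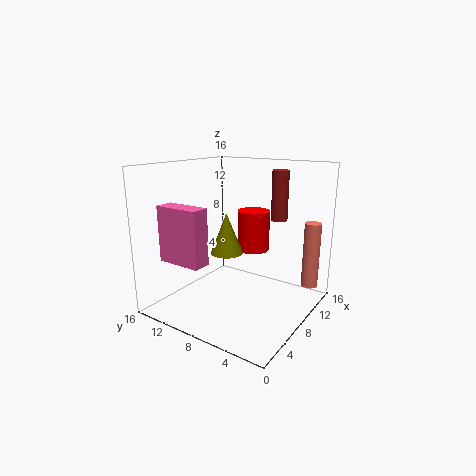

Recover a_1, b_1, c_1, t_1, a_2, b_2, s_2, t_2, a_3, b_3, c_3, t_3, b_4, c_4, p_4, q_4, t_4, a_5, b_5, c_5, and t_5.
a_1 = 14; b_1 = 6; c_1 = 9; t_1 = 6; a_2 = 15; b_2 = 2; s_2 = 1; t_2 = 8; a_3 = 13; b_3 = 9; c_3 = 5; t_3 = 5; b_4 = 9; c_4 = 6; p_4 = 2; q_4 = 5; t_4 = 6; a_5 = 10; b_5 = 11; c_5 = 5; t_5 = 5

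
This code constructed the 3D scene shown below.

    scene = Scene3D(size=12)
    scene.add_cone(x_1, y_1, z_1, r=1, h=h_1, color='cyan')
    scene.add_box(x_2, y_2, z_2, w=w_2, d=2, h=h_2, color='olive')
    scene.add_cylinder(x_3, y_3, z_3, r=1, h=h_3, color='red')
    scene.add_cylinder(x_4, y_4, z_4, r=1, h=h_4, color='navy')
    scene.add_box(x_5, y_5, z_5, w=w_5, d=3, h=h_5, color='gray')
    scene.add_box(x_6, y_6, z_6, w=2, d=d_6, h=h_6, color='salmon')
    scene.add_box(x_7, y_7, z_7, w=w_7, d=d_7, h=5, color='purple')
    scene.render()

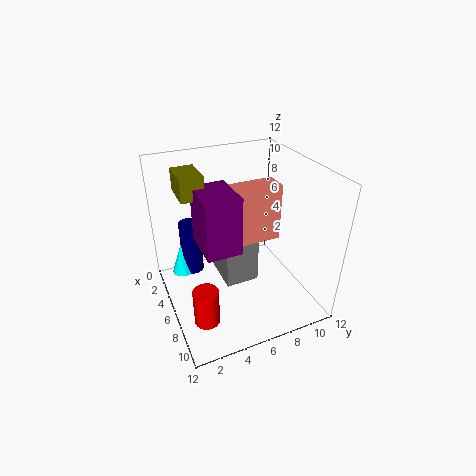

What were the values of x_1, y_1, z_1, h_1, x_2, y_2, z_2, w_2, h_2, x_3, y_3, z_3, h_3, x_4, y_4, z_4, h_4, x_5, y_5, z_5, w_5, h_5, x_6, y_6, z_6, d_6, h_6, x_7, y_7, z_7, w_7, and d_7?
x_1 = 2
y_1 = 2
z_1 = 1
h_1 = 3
x_2 = 1
y_2 = 2
z_2 = 9
w_2 = 3
h_2 = 2
x_3 = 9
y_3 = 2
z_3 = 1
h_3 = 3
x_4 = 2
y_4 = 3
z_4 = 1
h_4 = 5
x_5 = 2
y_5 = 5
z_5 = 1
w_5 = 4
h_5 = 4
x_6 = 4
y_6 = 6
z_6 = 5
d_6 = 4
h_6 = 5
x_7 = 3
y_7 = 3
z_7 = 5
w_7 = 4
d_7 = 3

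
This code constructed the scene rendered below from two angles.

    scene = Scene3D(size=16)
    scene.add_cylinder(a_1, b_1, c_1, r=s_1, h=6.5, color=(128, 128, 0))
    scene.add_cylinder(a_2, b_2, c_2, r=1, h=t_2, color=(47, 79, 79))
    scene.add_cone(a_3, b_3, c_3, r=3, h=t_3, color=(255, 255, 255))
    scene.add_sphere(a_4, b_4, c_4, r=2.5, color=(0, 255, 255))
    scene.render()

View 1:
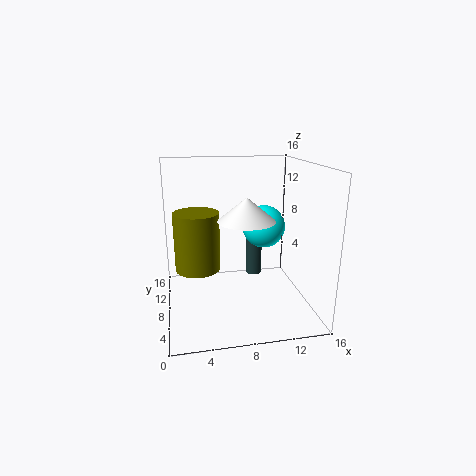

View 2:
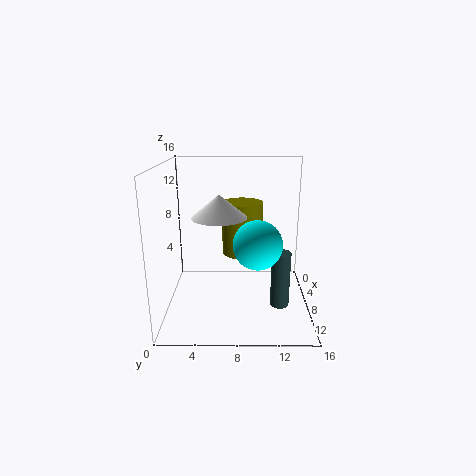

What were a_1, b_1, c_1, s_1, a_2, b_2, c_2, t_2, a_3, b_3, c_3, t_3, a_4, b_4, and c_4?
a_1 = 3.5, b_1 = 8.5, c_1 = 4.5, s_1 = 2.5, a_2 = 11, b_2 = 12.5, c_2 = 1.5, t_2 = 6, a_3 = 8.5, b_3 = 6, c_3 = 10.5, t_3 = 2.5, a_4 = 11.5, b_4 = 10, c_4 = 8.5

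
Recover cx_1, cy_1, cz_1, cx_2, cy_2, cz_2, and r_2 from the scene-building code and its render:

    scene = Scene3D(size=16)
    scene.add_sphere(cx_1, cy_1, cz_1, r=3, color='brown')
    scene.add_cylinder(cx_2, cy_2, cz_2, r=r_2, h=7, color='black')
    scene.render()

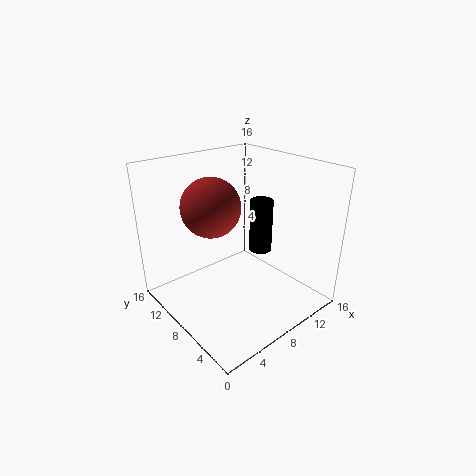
cx_1 = 4.5
cy_1 = 8
cz_1 = 12.5
cx_2 = 14.5
cy_2 = 11
cz_2 = 3
r_2 = 1.5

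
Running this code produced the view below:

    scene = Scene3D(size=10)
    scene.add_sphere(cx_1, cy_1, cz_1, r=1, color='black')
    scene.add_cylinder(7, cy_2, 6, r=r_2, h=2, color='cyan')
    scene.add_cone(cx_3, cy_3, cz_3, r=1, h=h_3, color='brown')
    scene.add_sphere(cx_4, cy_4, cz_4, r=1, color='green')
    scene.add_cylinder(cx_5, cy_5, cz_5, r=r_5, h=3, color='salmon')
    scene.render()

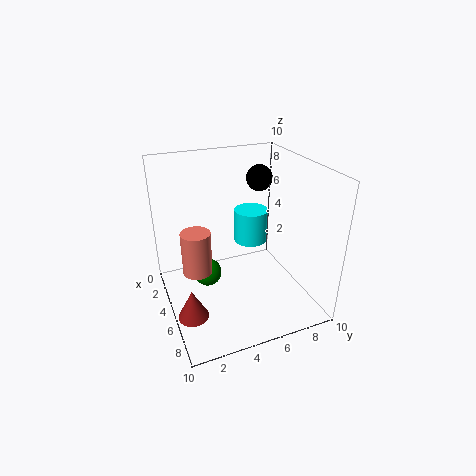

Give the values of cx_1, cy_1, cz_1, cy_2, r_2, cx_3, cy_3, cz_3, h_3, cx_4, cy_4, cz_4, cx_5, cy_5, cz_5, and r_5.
cx_1 = 2, cy_1 = 8, cz_1 = 8, cy_2 = 5, r_2 = 1, cx_3 = 7, cy_3 = 1, cz_3 = 1, h_3 = 2, cx_4 = 4, cy_4 = 3, cz_4 = 2, cx_5 = 5, cy_5 = 2, cz_5 = 3, r_5 = 1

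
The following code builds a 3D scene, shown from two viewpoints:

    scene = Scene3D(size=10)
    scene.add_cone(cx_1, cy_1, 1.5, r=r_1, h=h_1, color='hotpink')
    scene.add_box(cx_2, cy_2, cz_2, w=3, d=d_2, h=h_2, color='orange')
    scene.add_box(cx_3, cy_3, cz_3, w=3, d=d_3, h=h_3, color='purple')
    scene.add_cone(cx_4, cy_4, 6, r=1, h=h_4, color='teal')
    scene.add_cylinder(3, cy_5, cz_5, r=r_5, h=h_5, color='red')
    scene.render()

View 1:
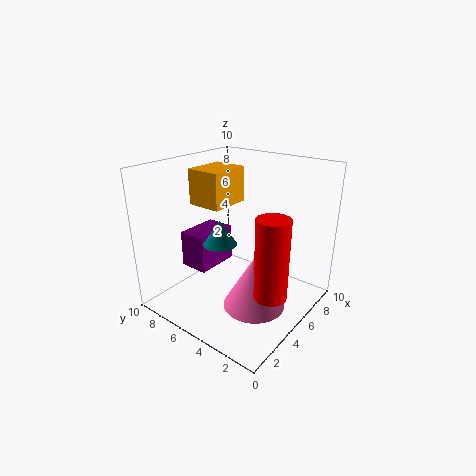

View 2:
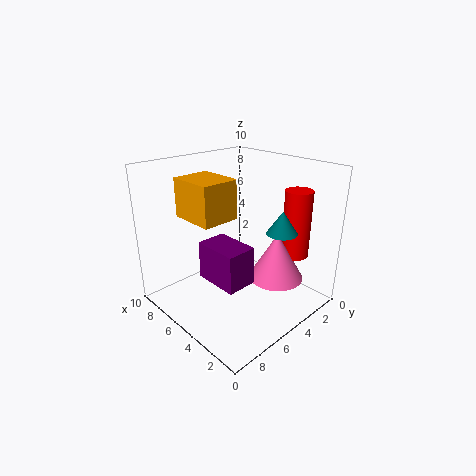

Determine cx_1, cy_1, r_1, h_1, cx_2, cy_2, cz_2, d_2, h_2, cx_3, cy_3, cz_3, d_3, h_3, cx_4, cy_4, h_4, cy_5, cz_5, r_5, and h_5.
cx_1 = 3.5
cy_1 = 2.5
r_1 = 2
h_1 = 3.5
cx_2 = 4
cy_2 = 6
cz_2 = 7
d_2 = 2.5
h_2 = 2.5
cx_3 = 2.5
cy_3 = 6
cz_3 = 3
d_3 = 2
h_3 = 2.5
cx_4 = 2
cy_4 = 4
h_4 = 1.5
cy_5 = 1
cz_5 = 3
r_5 = 1
h_5 = 5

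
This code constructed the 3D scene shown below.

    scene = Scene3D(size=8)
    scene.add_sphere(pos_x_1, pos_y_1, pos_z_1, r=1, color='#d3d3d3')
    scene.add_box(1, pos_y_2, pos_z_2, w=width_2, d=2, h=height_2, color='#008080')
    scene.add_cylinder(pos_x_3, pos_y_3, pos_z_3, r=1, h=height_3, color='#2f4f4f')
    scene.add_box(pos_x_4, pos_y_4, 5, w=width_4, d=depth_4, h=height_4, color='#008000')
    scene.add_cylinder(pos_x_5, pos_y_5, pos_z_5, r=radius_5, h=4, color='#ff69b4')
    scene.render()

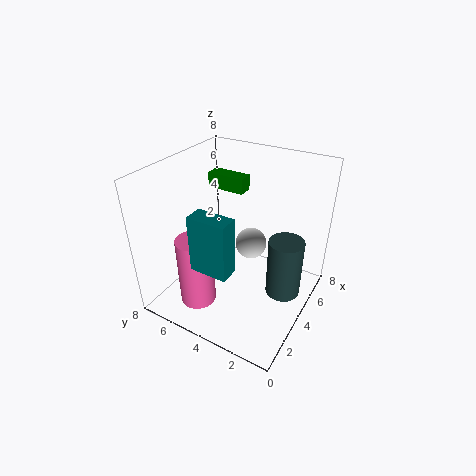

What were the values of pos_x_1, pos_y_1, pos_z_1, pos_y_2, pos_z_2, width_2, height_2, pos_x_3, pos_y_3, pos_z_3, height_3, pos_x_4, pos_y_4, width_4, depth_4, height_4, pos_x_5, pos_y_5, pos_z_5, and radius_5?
pos_x_1 = 6.5; pos_y_1 = 4.5; pos_z_1 = 2; pos_y_2 = 3; pos_z_2 = 3.5; width_2 = 1; height_2 = 3; pos_x_3 = 5; pos_y_3 = 1.5; pos_z_3 = 0.5; height_3 = 3.5; pos_x_4 = 7; pos_y_4 = 5.5; width_4 = 1; depth_4 = 2.5; height_4 = 1; pos_x_5 = 2; pos_y_5 = 5.5; pos_z_5 = 0.5; radius_5 = 1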